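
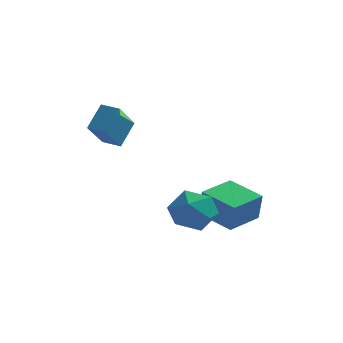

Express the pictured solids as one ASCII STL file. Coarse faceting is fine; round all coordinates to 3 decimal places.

solid 
facet normal -0.949 0.304 0.079
outer loop
vertex -3.332 0.704 5.225
vertex -2.994 2.133 3.781
vertex -3.737 -0.282 4.155
endloop
endfacet
facet normal -0.163 -0.694 0.701
outer loop
vertex -2.826 -0.573 4.079
vertex -3.332 0.704 5.225
vertex -3.737 -0.282 4.155
endloop
endfacet
facet normal -0.949 0.304 0.079
outer loop
vertex -3.737 -0.282 4.155
vertex -2.994 2.133 3.781
vertex -3.399 1.148 2.711
endloop
endfacet
facet normal -0.268 -0.653 -0.709
outer loop
vertex -3.399 1.148 2.711
vertex -2.826 -0.573 4.079
vertex -3.737 -0.282 4.155
endloop
endfacet
facet normal 0.268 0.653 0.709
outer loop
vertex -3.332 0.704 5.225
vertex -2.083 1.842 3.705
vertex -2.994 2.133 3.781
endloop
endfacet
facet normal -0.164 -0.694 0.701
outer loop
vertex -2.421 0.412 5.149
vertex -3.332 0.704 5.225
vertex -2.826 -0.573 4.079
endloop
endfacet
facet normal 0.268 0.652 0.709
outer loop
vertex -2.421 0.412 5.149
vertex -2.083 1.842 3.705
vertex -3.332 0.704 5.225
endloop
endfacet
facet normal 0.163 0.694 -0.701
outer loop
vertex -2.994 2.133 3.781
vertex -2.083 1.842 3.705
vertex -3.399 1.148 2.711
endloop
endfacet
facet normal -0.268 -0.653 -0.709
outer loop
vertex -2.488 0.856 2.635
vertex -2.826 -0.573 4.079
vertex -3.399 1.148 2.711
endloop
endfacet
facet normal 0.164 0.694 -0.701
outer loop
vertex -3.399 1.148 2.711
vertex -2.083 1.842 3.705
vertex -2.488 0.856 2.635
endloop
endfacet
facet normal 0.949 -0.304 -0.079
outer loop
vertex -2.488 0.856 2.635
vertex -2.421 0.412 5.149
vertex -2.826 -0.573 4.079
endloop
endfacet
facet normal 0.949 -0.304 -0.079
outer loop
vertex -2.083 1.842 3.705
vertex -2.421 0.412 5.149
vertex -2.488 0.856 2.635
endloop
endfacet
facet normal 0.224 0.507 0.832
outer loop
vertex 1.309 0.587 -0.038
vertex 0.615 -0.208 0.633
vertex 1.83 -0.441 0.448
endloop
endfacet
facet normal 0.754 0.551 0.357
outer loop
vertex 1.309 0.587 -0.038
vertex 1.83 -0.441 0.448
vertex 2.12 -0.083 -0.716
endloop
endfacet
facet normal 0.491 0.837 -0.240
outer loop
vertex 1.309 0.587 -0.038
vertex 2.12 -0.083 -0.716
vertex 1.084 0.371 -1.25
endloop
endfacet
facet normal -0.202 0.970 -0.135
outer loop
vertex 1.309 0.587 -0.038
vertex 1.084 0.371 -1.25
vertex 0.153 0.293 -0.417
endloop
endfacet
facet normal -0.368 0.766 0.527
outer loop
vertex 1.309 0.587 -0.038
vertex 0.153 0.293 -0.417
vertex 0.615 -0.208 0.633
endloop
endfacet
facet normal 0.972 -0.112 0.208
outer loop
vertex 2.12 -0.083 -0.716
vertex 1.83 -0.441 0.448
vertex 1.927 -1.293 -0.463
endloop
endfacet
facet normal 0.113 -0.184 0.976
outer loop
vertex 1.83 -0.441 0.448
vertex 0.615 -0.208 0.633
vertex 0.996 -1.371 0.37
endloop
endfacet
facet normal -0.843 0.236 0.483
outer loop
vertex 0.615 -0.208 0.633
vertex 0.153 0.293 -0.417
vertex -0.04 -0.917 -0.164
endloop
endfacet
facet normal -0.576 0.566 -0.590
outer loop
vertex 0.153 0.293 -0.417
vertex 1.084 0.371 -1.25
vertex 0.25 -0.559 -1.328
endloop
endfacet
facet normal 0.546 0.351 -0.761
outer loop
vertex 1.084 0.371 -1.25
vertex 2.12 -0.083 -0.716
vertex 1.465 -0.792 -1.513
endloop
endfacet
facet normal 0.202 -0.970 0.135
outer loop
vertex 0.771 -1.587 -0.842
vertex 1.927 -1.293 -0.463
vertex 0.996 -1.371 0.37
endloop
endfacet
facet normal -0.491 -0.837 0.240
outer loop
vertex 0.771 -1.587 -0.842
vertex 0.996 -1.371 0.37
vertex -0.04 -0.917 -0.164
endloop
endfacet
facet normal -0.754 -0.551 -0.357
outer loop
vertex 0.771 -1.587 -0.842
vertex -0.04 -0.917 -0.164
vertex 0.25 -0.559 -1.328
endloop
endfacet
facet normal -0.224 -0.507 -0.832
outer loop
vertex 0.771 -1.587 -0.842
vertex 0.25 -0.559 -1.328
vertex 1.465 -0.792 -1.513
endloop
endfacet
facet normal 0.368 -0.766 -0.527
outer loop
vertex 0.771 -1.587 -0.842
vertex 1.465 -0.792 -1.513
vertex 1.927 -1.293 -0.463
endloop
endfacet
facet normal 0.576 -0.566 0.590
outer loop
vertex 0.996 -1.371 0.37
vertex 1.927 -1.293 -0.463
vertex 1.83 -0.441 0.448
endloop
endfacet
facet normal -0.546 -0.351 0.761
outer loop
vertex -0.04 -0.917 -0.164
vertex 0.996 -1.371 0.37
vertex 0.615 -0.208 0.633
endloop
endfacet
facet normal -0.972 0.112 -0.208
outer loop
vertex 0.25 -0.559 -1.328
vertex -0.04 -0.917 -0.164
vertex 0.153 0.293 -0.417
endloop
endfacet
facet normal -0.113 0.184 -0.976
outer loop
vertex 1.465 -0.792 -1.513
vertex 0.25 -0.559 -1.328
vertex 1.084 0.371 -1.25
endloop
endfacet
facet normal 0.843 -0.236 -0.483
outer loop
vertex 1.927 -1.293 -0.463
vertex 1.465 -0.792 -1.513
vertex 2.12 -0.083 -0.716
endloop
endfacet
facet normal -0.543 -0.838 -0.048
outer loop
vertex 2.68 0.751 -0.745
vertex 1.029 1.799 -0.375
vertex 2.479 0.968 -2.256
endloop
endfacet
facet normal 0.829 -0.527 -0.186
outer loop
vertex 3.511 2.561 -2.165
vertex 2.68 0.751 -0.745
vertex 2.479 0.968 -2.256
endloop
endfacet
facet normal -0.543 -0.838 -0.048
outer loop
vertex 2.479 0.968 -2.256
vertex 1.029 1.799 -0.375
vertex 0.828 2.016 -1.887
endloop
endfacet
facet normal -0.130 0.140 -0.981
outer loop
vertex 0.828 2.016 -1.887
vertex 3.511 2.561 -2.165
vertex 2.479 0.968 -2.256
endloop
endfacet
facet normal 0.131 -0.141 0.981
outer loop
vertex 2.68 0.751 -0.745
vertex 2.061 3.392 -0.284
vertex 1.029 1.799 -0.375
endloop
endfacet
facet normal 0.830 -0.527 -0.186
outer loop
vertex 3.712 2.344 -0.653
vertex 2.68 0.751 -0.745
vertex 3.511 2.561 -2.165
endloop
endfacet
facet normal 0.130 -0.141 0.981
outer loop
vertex 3.712 2.344 -0.653
vertex 2.061 3.392 -0.284
vertex 2.68 0.751 -0.745
endloop
endfacet
facet normal -0.829 0.527 0.186
outer loop
vertex 1.029 1.799 -0.375
vertex 2.061 3.392 -0.284
vertex 0.828 2.016 -1.887
endloop
endfacet
facet normal -0.130 0.141 -0.981
outer loop
vertex 1.86 3.609 -1.795
vertex 3.511 2.561 -2.165
vertex 0.828 2.016 -1.887
endloop
endfacet
facet normal -0.829 0.527 0.186
outer loop
vertex 0.828 2.016 -1.887
vertex 2.061 3.392 -0.284
vertex 1.86 3.609 -1.795
endloop
endfacet
facet normal 0.543 0.838 0.048
outer loop
vertex 1.86 3.609 -1.795
vertex 3.712 2.344 -0.653
vertex 3.511 2.561 -2.165
endloop
endfacet
facet normal 0.543 0.838 0.048
outer loop
vertex 2.061 3.392 -0.284
vertex 3.712 2.344 -0.653
vertex 1.86 3.609 -1.795
endloop
endfacet

endsolid


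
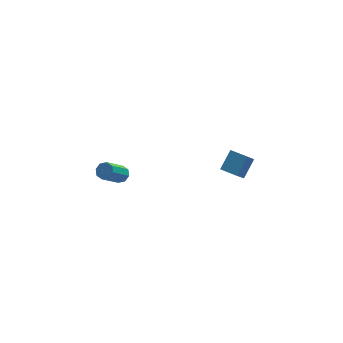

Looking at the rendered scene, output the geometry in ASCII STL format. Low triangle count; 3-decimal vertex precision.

solid 
facet normal 0.598 0.370 -0.711
outer loop
vertex -2.874 0.883 -1.712
vertex -3.266 1.277 -1.837
vertex -2.823 1.248 -1.479
endloop
endfacet
facet normal 0.793 -0.403 0.457
outer loop
vertex -2.874 0.883 -1.712
vertex -2.823 1.248 -1.479
vertex -3.962 0.208 -0.419
endloop
endfacet
facet normal 0.793 -0.402 0.458
outer loop
vertex -3.962 0.208 -0.419
vertex -2.823 1.248 -1.479
vertex -3.911 0.574 -0.186
endloop
endfacet
facet normal -0.598 -0.370 0.712
outer loop
vertex -3.962 0.208 -0.419
vertex -3.911 0.574 -0.186
vertex -4.354 0.603 -0.543
endloop
endfacet
facet normal 0.598 0.370 -0.711
outer loop
vertex -2.823 1.248 -1.479
vertex -3.266 1.277 -1.837
vertex -3.032 1.63 -1.456
endloop
endfacet
facet normal 0.642 0.309 0.701
outer loop
vertex -2.823 1.248 -1.479
vertex -3.032 1.63 -1.456
vertex -3.911 0.574 -0.186
endloop
endfacet
facet normal 0.643 0.308 0.701
outer loop
vertex -3.911 0.574 -0.186
vertex -3.032 1.63 -1.456
vertex -4.12 0.956 -0.162
endloop
endfacet
facet normal -0.597 -0.371 0.711
outer loop
vertex -3.911 0.574 -0.186
vertex -4.12 0.956 -0.162
vertex -4.354 0.603 -0.543
endloop
endfacet
facet normal 0.598 0.371 -0.711
outer loop
vertex -3.032 1.63 -1.456
vertex -3.266 1.277 -1.837
vertex -3.378 1.806 -1.655
endloop
endfacet
facet normal 0.118 0.837 0.535
outer loop
vertex -3.032 1.63 -1.456
vertex -3.378 1.806 -1.655
vertex -4.12 0.956 -0.162
endloop
endfacet
facet normal 0.115 0.838 0.534
outer loop
vertex -4.12 0.956 -0.162
vertex -3.378 1.806 -1.655
vertex -4.466 1.131 -0.362
endloop
endfacet
facet normal -0.598 -0.370 0.711
outer loop
vertex -4.12 0.956 -0.162
vertex -4.466 1.131 -0.362
vertex -4.354 0.603 -0.543
endloop
endfacet
facet normal 0.598 0.371 -0.710
outer loop
vertex -3.378 1.806 -1.655
vertex -3.266 1.277 -1.837
vertex -3.658 1.672 -1.961
endloop
endfacet
facet normal -0.479 0.876 0.054
outer loop
vertex -3.378 1.806 -1.655
vertex -3.658 1.672 -1.961
vertex -4.466 1.131 -0.362
endloop
endfacet
facet normal -0.479 0.876 0.054
outer loop
vertex -4.466 1.131 -0.362
vertex -3.658 1.672 -1.961
vertex -4.746 0.997 -0.668
endloop
endfacet
facet normal -0.599 -0.370 0.710
outer loop
vertex -4.466 1.131 -0.362
vertex -4.746 0.997 -0.668
vertex -4.354 0.603 -0.543
endloop
endfacet
facet normal 0.598 0.370 -0.712
outer loop
vertex -3.658 1.672 -1.961
vertex -3.266 1.277 -1.837
vertex -3.709 1.306 -2.194
endloop
endfacet
facet normal -0.793 0.402 -0.458
outer loop
vertex -3.658 1.672 -1.961
vertex -3.709 1.306 -2.194
vertex -4.746 0.997 -0.668
endloop
endfacet
facet normal -0.793 0.403 -0.457
outer loop
vertex -4.746 0.997 -0.668
vertex -3.709 1.306 -2.194
vertex -4.797 0.632 -0.901
endloop
endfacet
facet normal -0.598 -0.370 0.711
outer loop
vertex -4.746 0.997 -0.668
vertex -4.797 0.632 -0.901
vertex -4.354 0.603 -0.543
endloop
endfacet
facet normal 0.597 0.371 -0.711
outer loop
vertex -3.709 1.306 -2.194
vertex -3.266 1.277 -1.837
vertex -3.5 0.924 -2.218
endloop
endfacet
facet normal -0.643 -0.308 -0.701
outer loop
vertex -3.709 1.306 -2.194
vertex -3.5 0.924 -2.218
vertex -4.797 0.632 -0.901
endloop
endfacet
facet normal -0.642 -0.309 -0.701
outer loop
vertex -4.797 0.632 -0.901
vertex -3.5 0.924 -2.218
vertex -4.588 0.25 -0.924
endloop
endfacet
facet normal -0.598 -0.370 0.711
outer loop
vertex -4.797 0.632 -0.901
vertex -4.588 0.25 -0.924
vertex -4.354 0.603 -0.543
endloop
endfacet
facet normal 0.598 0.370 -0.711
outer loop
vertex -3.5 0.924 -2.218
vertex -3.266 1.277 -1.837
vertex -3.154 0.749 -2.018
endloop
endfacet
facet normal -0.115 -0.838 -0.533
outer loop
vertex -3.5 0.924 -2.218
vertex -3.154 0.749 -2.018
vertex -4.588 0.25 -0.924
endloop
endfacet
facet normal -0.117 -0.836 -0.535
outer loop
vertex -4.588 0.25 -0.924
vertex -3.154 0.749 -2.018
vertex -4.242 0.074 -0.725
endloop
endfacet
facet normal -0.598 -0.371 0.711
outer loop
vertex -4.588 0.25 -0.924
vertex -4.242 0.074 -0.725
vertex -4.354 0.603 -0.543
endloop
endfacet
facet normal 0.599 0.370 -0.710
outer loop
vertex -3.154 0.749 -2.018
vertex -3.266 1.277 -1.837
vertex -2.874 0.883 -1.712
endloop
endfacet
facet normal 0.479 -0.876 -0.054
outer loop
vertex -3.154 0.749 -2.018
vertex -2.874 0.883 -1.712
vertex -4.242 0.074 -0.725
endloop
endfacet
facet normal 0.479 -0.876 -0.054
outer loop
vertex -4.242 0.074 -0.725
vertex -2.874 0.883 -1.712
vertex -3.962 0.208 -0.419
endloop
endfacet
facet normal -0.598 -0.371 0.710
outer loop
vertex -4.242 0.074 -0.725
vertex -3.962 0.208 -0.419
vertex -4.354 0.603 -0.543
endloop
endfacet
facet normal -0.668 0.743 0.035
outer loop
vertex 2.552 1.037 -2.735
vertex 3.365 1.724 -1.81
vertex 3.173 1.642 -3.731
endloop
endfacet
facet normal -0.577 -0.487 -0.656
outer loop
vertex 3.915 0.816 -3.77
vertex 2.552 1.037 -2.735
vertex 3.173 1.642 -3.731
endloop
endfacet
facet normal -0.667 0.744 0.035
outer loop
vertex 3.173 1.642 -3.731
vertex 3.365 1.724 -1.81
vertex 3.987 2.328 -2.806
endloop
endfacet
facet normal 0.471 0.458 -0.754
outer loop
vertex 3.987 2.328 -2.806
vertex 3.915 0.816 -3.77
vertex 3.173 1.642 -3.731
endloop
endfacet
facet normal -0.471 -0.458 0.754
outer loop
vertex 2.552 1.037 -2.735
vertex 4.107 0.898 -1.849
vertex 3.365 1.724 -1.81
endloop
endfacet
facet normal -0.577 -0.487 -0.656
outer loop
vertex 3.293 0.212 -2.774
vertex 2.552 1.037 -2.735
vertex 3.915 0.816 -3.77
endloop
endfacet
facet normal -0.471 -0.458 0.754
outer loop
vertex 3.293 0.212 -2.774
vertex 4.107 0.898 -1.849
vertex 2.552 1.037 -2.735
endloop
endfacet
facet normal 0.577 0.487 0.656
outer loop
vertex 3.365 1.724 -1.81
vertex 4.107 0.898 -1.849
vertex 3.987 2.328 -2.806
endloop
endfacet
facet normal 0.471 0.458 -0.754
outer loop
vertex 4.728 1.503 -2.845
vertex 3.915 0.816 -3.77
vertex 3.987 2.328 -2.806
endloop
endfacet
facet normal 0.577 0.487 0.656
outer loop
vertex 3.987 2.328 -2.806
vertex 4.107 0.898 -1.849
vertex 4.728 1.503 -2.845
endloop
endfacet
facet normal 0.667 -0.744 -0.034
outer loop
vertex 4.728 1.503 -2.845
vertex 3.293 0.212 -2.774
vertex 3.915 0.816 -3.77
endloop
endfacet
facet normal 0.667 -0.744 -0.036
outer loop
vertex 4.107 0.898 -1.849
vertex 3.293 0.212 -2.774
vertex 4.728 1.503 -2.845
endloop
endfacet

endsolid


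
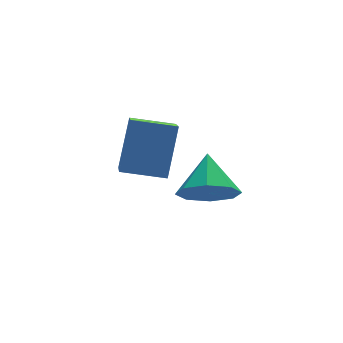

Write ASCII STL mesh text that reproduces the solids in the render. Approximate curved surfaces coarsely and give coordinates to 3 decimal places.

solid 
facet normal -0.282 -0.725 -0.628
outer loop
vertex 2.057 0.489 0.614
vertex 1.295 0.396 1.063
vertex 1.562 0.89 0.373
endloop
endfacet
facet normal 0.683 0.677 -0.276
outer loop
vertex 2.057 0.489 0.614
vertex 1.562 0.89 0.373
vertex 1.685 1.404 1.937
endloop
endfacet
facet normal -0.281 -0.726 -0.628
outer loop
vertex 1.562 0.89 0.373
vertex 1.295 0.396 1.063
vertex 0.91 1.001 0.536
endloop
endfacet
facet normal 0.082 0.945 -0.317
outer loop
vertex 1.562 0.89 0.373
vertex 0.91 1.001 0.536
vertex 1.685 1.404 1.937
endloop
endfacet
facet normal -0.281 -0.726 -0.628
outer loop
vertex 0.91 1.001 0.536
vertex 1.295 0.396 1.063
vertex 0.483 0.758 1.008
endloop
endfacet
facet normal -0.482 0.876 0.015
outer loop
vertex 0.91 1.001 0.536
vertex 0.483 0.758 1.008
vertex 1.685 1.404 1.937
endloop
endfacet
facet normal -0.281 -0.726 -0.628
outer loop
vertex 0.483 0.758 1.008
vertex 1.295 0.396 1.063
vertex 0.532 0.302 1.513
endloop
endfacet
facet normal -0.681 0.510 0.526
outer loop
vertex 0.483 0.758 1.008
vertex 0.532 0.302 1.513
vertex 1.685 1.404 1.937
endloop
endfacet
facet normal -0.281 -0.726 -0.628
outer loop
vertex 0.532 0.302 1.513
vertex 1.295 0.396 1.063
vertex 1.027 -0.098 1.754
endloop
endfacet
facet normal -0.396 0.062 0.916
outer loop
vertex 0.532 0.302 1.513
vertex 1.027 -0.098 1.754
vertex 1.685 1.404 1.937
endloop
endfacet
facet normal -0.282 -0.726 -0.628
outer loop
vertex 1.027 -0.098 1.754
vertex 1.295 0.396 1.063
vertex 1.679 -0.21 1.591
endloop
endfacet
facet normal 0.204 -0.206 0.957
outer loop
vertex 1.027 -0.098 1.754
vertex 1.679 -0.21 1.591
vertex 1.685 1.404 1.937
endloop
endfacet
facet normal -0.280 -0.725 -0.629
outer loop
vertex 1.679 -0.21 1.591
vertex 1.295 0.396 1.063
vertex 2.106 0.034 1.119
endloop
endfacet
facet normal 0.769 -0.137 0.625
outer loop
vertex 1.679 -0.21 1.591
vertex 2.106 0.034 1.119
vertex 1.685 1.404 1.937
endloop
endfacet
facet normal -0.281 -0.726 -0.627
outer loop
vertex 2.106 0.034 1.119
vertex 1.295 0.396 1.063
vertex 2.057 0.489 0.614
endloop
endfacet
facet normal 0.967 0.230 0.113
outer loop
vertex 2.106 0.034 1.119
vertex 2.057 0.489 0.614
vertex 1.685 1.404 1.937
endloop
endfacet
facet normal -0.896 0.411 0.168
outer loop
vertex -1.06 -0.083 4.712
vertex -0.55 1.374 3.867
vertex -1.612 -0.709 3.3
endloop
endfacet
facet normal -0.289 -0.828 0.480
outer loop
vertex -0.51 -1.214 3.093
vertex -1.06 -0.083 4.712
vertex -1.612 -0.709 3.3
endloop
endfacet
facet normal -0.896 0.411 0.168
outer loop
vertex -1.612 -0.709 3.3
vertex -0.55 1.374 3.867
vertex -1.102 0.748 2.455
endloop
endfacet
facet normal -0.337 -0.382 -0.861
outer loop
vertex -1.102 0.748 2.455
vertex -0.51 -1.214 3.093
vertex -1.612 -0.709 3.3
endloop
endfacet
facet normal 0.337 0.382 0.861
outer loop
vertex -1.06 -0.083 4.712
vertex 0.552 0.869 3.66
vertex -0.55 1.374 3.867
endloop
endfacet
facet normal -0.289 -0.828 0.480
outer loop
vertex 0.042 -0.588 4.505
vertex -1.06 -0.083 4.712
vertex -0.51 -1.214 3.093
endloop
endfacet
facet normal 0.337 0.382 0.861
outer loop
vertex 0.042 -0.588 4.505
vertex 0.552 0.869 3.66
vertex -1.06 -0.083 4.712
endloop
endfacet
facet normal 0.289 0.828 -0.480
outer loop
vertex -0.55 1.374 3.867
vertex 0.552 0.869 3.66
vertex -1.102 0.748 2.455
endloop
endfacet
facet normal -0.337 -0.382 -0.861
outer loop
vertex -0.0 0.243 2.248
vertex -0.51 -1.214 3.093
vertex -1.102 0.748 2.455
endloop
endfacet
facet normal 0.289 0.828 -0.480
outer loop
vertex -1.102 0.748 2.455
vertex 0.552 0.869 3.66
vertex -0.0 0.243 2.248
endloop
endfacet
facet normal 0.896 -0.411 -0.168
outer loop
vertex -0.0 0.243 2.248
vertex 0.042 -0.588 4.505
vertex -0.51 -1.214 3.093
endloop
endfacet
facet normal 0.896 -0.411 -0.168
outer loop
vertex 0.552 0.869 3.66
vertex 0.042 -0.588 4.505
vertex -0.0 0.243 2.248
endloop
endfacet

endsolid


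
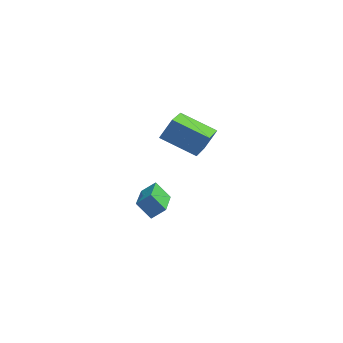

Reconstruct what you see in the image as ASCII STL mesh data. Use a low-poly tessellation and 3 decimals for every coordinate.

solid 
facet normal -0.646 0.213 0.733
outer loop
vertex -0.649 3.028 -0.356
vertex -0.615 4.87 -0.861
vertex -1.29 2.896 -0.883
endloop
endfacet
facet normal -0.019 -0.964 0.264
outer loop
vertex -0.605 2.67 -1.659
vertex -0.649 3.028 -0.356
vertex -1.29 2.896 -0.883
endloop
endfacet
facet normal -0.646 0.213 0.733
outer loop
vertex -1.29 2.896 -0.883
vertex -0.615 4.87 -0.861
vertex -1.256 4.737 -1.388
endloop
endfacet
facet normal -0.763 -0.158 -0.627
outer loop
vertex -1.256 4.737 -1.388
vertex -0.605 2.67 -1.659
vertex -1.29 2.896 -0.883
endloop
endfacet
facet normal 0.763 0.158 0.627
outer loop
vertex -0.649 3.028 -0.356
vertex 0.07 4.644 -1.637
vertex -0.615 4.87 -0.861
endloop
endfacet
facet normal -0.017 -0.964 0.264
outer loop
vertex 0.036 2.803 -1.132
vertex -0.649 3.028 -0.356
vertex -0.605 2.67 -1.659
endloop
endfacet
facet normal 0.763 0.158 0.627
outer loop
vertex 0.036 2.803 -1.132
vertex 0.07 4.644 -1.637
vertex -0.649 3.028 -0.356
endloop
endfacet
facet normal 0.018 0.964 -0.265
outer loop
vertex -0.615 4.87 -0.861
vertex 0.07 4.644 -1.637
vertex -1.256 4.737 -1.388
endloop
endfacet
facet normal -0.763 -0.158 -0.627
outer loop
vertex -0.571 4.512 -2.164
vertex -0.605 2.67 -1.659
vertex -1.256 4.737 -1.388
endloop
endfacet
facet normal 0.018 0.964 -0.264
outer loop
vertex -1.256 4.737 -1.388
vertex 0.07 4.644 -1.637
vertex -0.571 4.512 -2.164
endloop
endfacet
facet normal 0.646 -0.213 -0.733
outer loop
vertex -0.571 4.512 -2.164
vertex 0.036 2.803 -1.132
vertex -0.605 2.67 -1.659
endloop
endfacet
facet normal 0.646 -0.213 -0.733
outer loop
vertex 0.07 4.644 -1.637
vertex 0.036 2.803 -1.132
vertex -0.571 4.512 -2.164
endloop
endfacet
facet normal -0.463 -0.285 -0.839
outer loop
vertex 1.458 1.442 3.427
vertex -0.161 1.92 4.157
vertex 1.663 3.241 2.703
endloop
endfacet
facet normal 0.880 -0.260 -0.397
outer loop
vertex 2.181 3.56 3.643
vertex 1.458 1.442 3.427
vertex 1.663 3.241 2.703
endloop
endfacet
facet normal -0.462 -0.285 -0.839
outer loop
vertex 1.663 3.241 2.703
vertex -0.161 1.92 4.157
vertex 0.043 3.719 3.433
endloop
endfacet
facet normal 0.105 0.923 -0.371
outer loop
vertex 0.043 3.719 3.433
vertex 2.181 3.56 3.643
vertex 1.663 3.241 2.703
endloop
endfacet
facet normal -0.105 -0.923 0.371
outer loop
vertex 1.458 1.442 3.427
vertex 0.357 2.239 5.097
vertex -0.161 1.92 4.157
endloop
endfacet
facet normal 0.880 -0.260 -0.398
outer loop
vertex 1.977 1.761 4.367
vertex 1.458 1.442 3.427
vertex 2.181 3.56 3.643
endloop
endfacet
facet normal -0.105 -0.923 0.371
outer loop
vertex 1.977 1.761 4.367
vertex 0.357 2.239 5.097
vertex 1.458 1.442 3.427
endloop
endfacet
facet normal -0.880 0.260 0.397
outer loop
vertex -0.161 1.92 4.157
vertex 0.357 2.239 5.097
vertex 0.043 3.719 3.433
endloop
endfacet
facet normal 0.105 0.923 -0.371
outer loop
vertex 0.562 4.038 4.373
vertex 2.181 3.56 3.643
vertex 0.043 3.719 3.433
endloop
endfacet
facet normal -0.880 0.260 0.398
outer loop
vertex 0.043 3.719 3.433
vertex 0.357 2.239 5.097
vertex 0.562 4.038 4.373
endloop
endfacet
facet normal 0.463 0.285 0.839
outer loop
vertex 0.562 4.038 4.373
vertex 1.977 1.761 4.367
vertex 2.181 3.56 3.643
endloop
endfacet
facet normal 0.462 0.285 0.840
outer loop
vertex 0.357 2.239 5.097
vertex 1.977 1.761 4.367
vertex 0.562 4.038 4.373
endloop
endfacet

endsolid


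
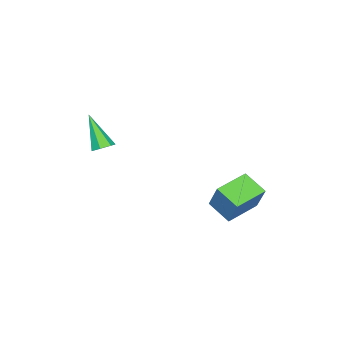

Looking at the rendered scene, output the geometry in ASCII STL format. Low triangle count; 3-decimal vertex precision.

solid 
facet normal 0.315 0.525 -0.791
outer loop
vertex 1.696 -2.545 0.407
vertex 1.151 -2.229 0.4
vertex 1.683 -2.087 0.706
endloop
endfacet
facet normal 0.834 -0.285 0.473
outer loop
vertex 1.696 -2.545 0.407
vertex 1.683 -2.087 0.706
vertex 0.489 -3.331 2.06
endloop
endfacet
facet normal 0.315 0.524 -0.791
outer loop
vertex 1.683 -2.087 0.706
vertex 1.151 -2.229 0.4
vertex 1.27 -1.736 0.774
endloop
endfacet
facet normal 0.471 0.402 0.785
outer loop
vertex 1.683 -2.087 0.706
vertex 1.27 -1.736 0.774
vertex 0.489 -3.331 2.06
endloop
endfacet
facet normal 0.314 0.524 -0.791
outer loop
vertex 1.27 -1.736 0.774
vertex 1.151 -2.229 0.4
vertex 0.767 -1.756 0.561
endloop
endfacet
facet normal -0.307 0.684 0.662
outer loop
vertex 1.27 -1.736 0.774
vertex 0.767 -1.756 0.561
vertex 0.489 -3.331 2.06
endloop
endfacet
facet normal 0.316 0.525 -0.790
outer loop
vertex 0.767 -1.756 0.561
vertex 1.151 -2.229 0.4
vertex 0.553 -2.131 0.226
endloop
endfacet
facet normal -0.917 0.348 0.196
outer loop
vertex 0.767 -1.756 0.561
vertex 0.553 -2.131 0.226
vertex 0.489 -3.331 2.06
endloop
endfacet
facet normal 0.316 0.525 -0.790
outer loop
vertex 0.553 -2.131 0.226
vertex 1.151 -2.229 0.4
vertex 0.789 -2.58 0.022
endloop
endfacet
facet normal -0.898 -0.353 -0.262
outer loop
vertex 0.553 -2.131 0.226
vertex 0.789 -2.58 0.022
vertex 0.489 -3.331 2.06
endloop
endfacet
facet normal 0.316 0.525 -0.790
outer loop
vertex 0.789 -2.58 0.022
vertex 1.151 -2.229 0.4
vertex 1.298 -2.764 0.103
endloop
endfacet
facet normal -0.264 -0.892 -0.367
outer loop
vertex 0.789 -2.58 0.022
vertex 1.298 -2.764 0.103
vertex 0.489 -3.331 2.06
endloop
endfacet
facet normal 0.315 0.525 -0.791
outer loop
vertex 1.298 -2.764 0.103
vertex 1.151 -2.229 0.4
vertex 1.696 -2.545 0.407
endloop
endfacet
facet normal 0.505 -0.862 -0.041
outer loop
vertex 1.298 -2.764 0.103
vertex 1.696 -2.545 0.407
vertex 0.489 -3.331 2.06
endloop
endfacet
facet normal -0.920 0.371 0.126
outer loop
vertex -2.746 3.527 -2.114
vertex -2.327 4.784 -2.753
vertex -3.219 2.888 -3.684
endloop
endfacet
facet normal -0.285 -0.855 0.434
outer loop
vertex -1.453 2.176 -3.927
vertex -2.746 3.527 -2.114
vertex -3.219 2.888 -3.684
endloop
endfacet
facet normal -0.920 0.371 0.127
outer loop
vertex -3.219 2.888 -3.684
vertex -2.327 4.784 -2.753
vertex -2.801 4.144 -4.322
endloop
endfacet
facet normal -0.269 -0.363 -0.892
outer loop
vertex -2.801 4.144 -4.322
vertex -1.453 2.176 -3.927
vertex -3.219 2.888 -3.684
endloop
endfacet
facet normal 0.269 0.364 0.892
outer loop
vertex -2.746 3.527 -2.114
vertex -0.561 4.072 -2.996
vertex -2.327 4.784 -2.753
endloop
endfacet
facet normal -0.284 -0.855 0.434
outer loop
vertex -0.979 2.816 -2.358
vertex -2.746 3.527 -2.114
vertex -1.453 2.176 -3.927
endloop
endfacet
facet normal 0.269 0.363 0.892
outer loop
vertex -0.979 2.816 -2.358
vertex -0.561 4.072 -2.996
vertex -2.746 3.527 -2.114
endloop
endfacet
facet normal 0.285 0.854 -0.435
outer loop
vertex -2.327 4.784 -2.753
vertex -0.561 4.072 -2.996
vertex -2.801 4.144 -4.322
endloop
endfacet
facet normal -0.269 -0.364 -0.892
outer loop
vertex -1.034 3.433 -4.566
vertex -1.453 2.176 -3.927
vertex -2.801 4.144 -4.322
endloop
endfacet
facet normal 0.284 0.855 -0.434
outer loop
vertex -2.801 4.144 -4.322
vertex -0.561 4.072 -2.996
vertex -1.034 3.433 -4.566
endloop
endfacet
facet normal 0.920 -0.371 -0.127
outer loop
vertex -1.034 3.433 -4.566
vertex -0.979 2.816 -2.358
vertex -1.453 2.176 -3.927
endloop
endfacet
facet normal 0.920 -0.370 -0.126
outer loop
vertex -0.561 4.072 -2.996
vertex -0.979 2.816 -2.358
vertex -1.034 3.433 -4.566
endloop
endfacet

endsolid


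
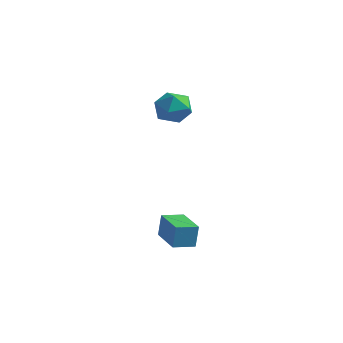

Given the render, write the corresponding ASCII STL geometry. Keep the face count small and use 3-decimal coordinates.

solid 
facet normal -0.790 0.444 -0.423
outer loop
vertex -2.966 4.058 1.652
vertex -3.547 3.681 2.342
vertex -3.129 4.555 2.478
endloop
endfacet
facet normal -0.196 0.823 -0.534
outer loop
vertex -2.966 4.058 1.652
vertex -3.129 4.555 2.478
vertex -2.229 4.522 2.097
endloop
endfacet
facet normal 0.273 0.404 -0.873
outer loop
vertex -2.966 4.058 1.652
vertex -2.229 4.522 2.097
vertex -2.091 3.628 1.726
endloop
endfacet
facet normal -0.032 -0.232 -0.972
outer loop
vertex -2.966 4.058 1.652
vertex -2.091 3.628 1.726
vertex -2.905 3.108 1.877
endloop
endfacet
facet normal -0.689 -0.209 -0.694
outer loop
vertex -2.966 4.058 1.652
vertex -2.905 3.108 1.877
vertex -3.547 3.681 2.342
endloop
endfacet
facet normal 0.080 0.991 0.103
outer loop
vertex -2.229 4.522 2.097
vertex -3.129 4.555 2.478
vertex -2.355 4.432 3.063
endloop
endfacet
facet normal -0.882 0.378 0.282
outer loop
vertex -3.129 4.555 2.478
vertex -3.547 3.681 2.342
vertex -3.169 3.912 3.214
endloop
endfacet
facet normal -0.718 -0.678 -0.157
outer loop
vertex -3.547 3.681 2.342
vertex -2.905 3.108 1.877
vertex -3.031 3.018 2.843
endloop
endfacet
facet normal 0.345 -0.716 -0.607
outer loop
vertex -2.905 3.108 1.877
vertex -2.091 3.628 1.726
vertex -2.131 2.985 2.462
endloop
endfacet
facet normal 0.838 0.315 -0.446
outer loop
vertex -2.091 3.628 1.726
vertex -2.229 4.522 2.097
vertex -1.713 3.859 2.598
endloop
endfacet
facet normal 0.032 0.232 0.972
outer loop
vertex -2.294 3.482 3.288
vertex -2.355 4.432 3.063
vertex -3.169 3.912 3.214
endloop
endfacet
facet normal -0.273 -0.404 0.873
outer loop
vertex -2.294 3.482 3.288
vertex -3.169 3.912 3.214
vertex -3.031 3.018 2.843
endloop
endfacet
facet normal 0.196 -0.823 0.534
outer loop
vertex -2.294 3.482 3.288
vertex -3.031 3.018 2.843
vertex -2.131 2.985 2.462
endloop
endfacet
facet normal 0.790 -0.444 0.423
outer loop
vertex -2.294 3.482 3.288
vertex -2.131 2.985 2.462
vertex -1.713 3.859 2.598
endloop
endfacet
facet normal 0.689 0.209 0.694
outer loop
vertex -2.294 3.482 3.288
vertex -1.713 3.859 2.598
vertex -2.355 4.432 3.063
endloop
endfacet
facet normal -0.345 0.716 0.607
outer loop
vertex -3.169 3.912 3.214
vertex -2.355 4.432 3.063
vertex -3.129 4.555 2.478
endloop
endfacet
facet normal -0.838 -0.315 0.446
outer loop
vertex -3.031 3.018 2.843
vertex -3.169 3.912 3.214
vertex -3.547 3.681 2.342
endloop
endfacet
facet normal -0.080 -0.991 -0.103
outer loop
vertex -2.131 2.985 2.462
vertex -3.031 3.018 2.843
vertex -2.905 3.108 1.877
endloop
endfacet
facet normal 0.882 -0.378 -0.282
outer loop
vertex -1.713 3.859 2.598
vertex -2.131 2.985 2.462
vertex -2.091 3.628 1.726
endloop
endfacet
facet normal 0.718 0.678 0.157
outer loop
vertex -2.355 4.432 3.063
vertex -1.713 3.859 2.598
vertex -2.229 4.522 2.097
endloop
endfacet
facet normal -0.922 0.384 0.048
outer loop
vertex -0.209 0.739 -2.573
vertex 0.18 1.686 -2.683
vertex -0.307 0.647 -3.715
endloop
endfacet
facet normal -0.378 -0.920 0.107
outer loop
vertex 1.26 -0.006 -3.797
vertex -0.209 0.739 -2.573
vertex -0.307 0.647 -3.715
endloop
endfacet
facet normal -0.922 0.384 0.048
outer loop
vertex -0.307 0.647 -3.715
vertex 0.18 1.686 -2.683
vertex 0.082 1.594 -3.825
endloop
endfacet
facet normal -0.085 -0.080 -0.993
outer loop
vertex 0.082 1.594 -3.825
vertex 1.26 -0.006 -3.797
vertex -0.307 0.647 -3.715
endloop
endfacet
facet normal 0.085 0.080 0.993
outer loop
vertex -0.209 0.739 -2.573
vertex 1.747 1.033 -2.765
vertex 0.18 1.686 -2.683
endloop
endfacet
facet normal -0.378 -0.920 0.107
outer loop
vertex 1.358 0.086 -2.655
vertex -0.209 0.739 -2.573
vertex 1.26 -0.006 -3.797
endloop
endfacet
facet normal 0.085 0.080 0.993
outer loop
vertex 1.358 0.086 -2.655
vertex 1.747 1.033 -2.765
vertex -0.209 0.739 -2.573
endloop
endfacet
facet normal 0.378 0.920 -0.107
outer loop
vertex 0.18 1.686 -2.683
vertex 1.747 1.033 -2.765
vertex 0.082 1.594 -3.825
endloop
endfacet
facet normal -0.085 -0.080 -0.993
outer loop
vertex 1.649 0.941 -3.907
vertex 1.26 -0.006 -3.797
vertex 0.082 1.594 -3.825
endloop
endfacet
facet normal 0.378 0.920 -0.107
outer loop
vertex 0.082 1.594 -3.825
vertex 1.747 1.033 -2.765
vertex 1.649 0.941 -3.907
endloop
endfacet
facet normal 0.922 -0.384 -0.048
outer loop
vertex 1.649 0.941 -3.907
vertex 1.358 0.086 -2.655
vertex 1.26 -0.006 -3.797
endloop
endfacet
facet normal 0.922 -0.384 -0.048
outer loop
vertex 1.747 1.033 -2.765
vertex 1.358 0.086 -2.655
vertex 1.649 0.941 -3.907
endloop
endfacet

endsolid


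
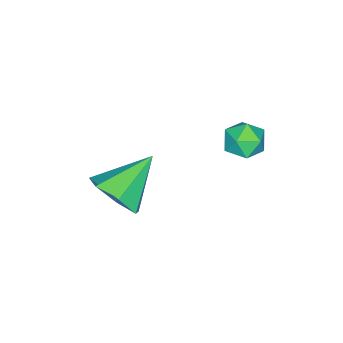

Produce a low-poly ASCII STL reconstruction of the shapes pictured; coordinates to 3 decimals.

solid 
facet normal -0.387 0.554 0.737
outer loop
vertex -1.376 0.589 -0.308
vertex -0.891 0.197 0.241
vertex -0.62 0.887 -0.135
endloop
endfacet
facet normal -0.388 0.914 0.121
outer loop
vertex -1.376 0.589 -0.308
vertex -0.62 0.887 -0.135
vertex -0.893 0.875 -0.92
endloop
endfacet
facet normal -0.766 0.538 -0.353
outer loop
vertex -1.376 0.589 -0.308
vertex -0.893 0.875 -0.92
vertex -1.332 0.179 -1.028
endloop
endfacet
facet normal -0.998 -0.054 -0.030
outer loop
vertex -1.376 0.589 -0.308
vertex -1.332 0.179 -1.028
vertex -1.331 -0.24 -0.311
endloop
endfacet
facet normal -0.764 -0.044 0.644
outer loop
vertex -1.376 0.589 -0.308
vertex -1.331 -0.24 -0.311
vertex -0.891 0.197 0.241
endloop
endfacet
facet normal 0.286 0.951 -0.114
outer loop
vertex -0.893 0.875 -0.92
vertex -0.62 0.887 -0.135
vertex -0.109 0.66 -0.749
endloop
endfacet
facet normal 0.287 0.369 0.884
outer loop
vertex -0.62 0.887 -0.135
vertex -0.891 0.197 0.241
vertex -0.108 0.241 -0.032
endloop
endfacet
facet normal -0.324 -0.599 0.732
outer loop
vertex -0.891 0.197 0.241
vertex -1.331 -0.24 -0.311
vertex -0.547 -0.455 -0.14
endloop
endfacet
facet normal -0.703 -0.614 -0.358
outer loop
vertex -1.331 -0.24 -0.311
vertex -1.332 0.179 -1.028
vertex -0.82 -0.467 -0.925
endloop
endfacet
facet normal -0.326 0.343 -0.881
outer loop
vertex -1.332 0.179 -1.028
vertex -0.893 0.875 -0.92
vertex -0.549 0.223 -1.301
endloop
endfacet
facet normal 0.998 0.054 0.030
outer loop
vertex -0.064 -0.169 -0.752
vertex -0.109 0.66 -0.749
vertex -0.108 0.241 -0.032
endloop
endfacet
facet normal 0.766 -0.538 0.353
outer loop
vertex -0.064 -0.169 -0.752
vertex -0.108 0.241 -0.032
vertex -0.547 -0.455 -0.14
endloop
endfacet
facet normal 0.388 -0.914 -0.121
outer loop
vertex -0.064 -0.169 -0.752
vertex -0.547 -0.455 -0.14
vertex -0.82 -0.467 -0.925
endloop
endfacet
facet normal 0.387 -0.554 -0.737
outer loop
vertex -0.064 -0.169 -0.752
vertex -0.82 -0.467 -0.925
vertex -0.549 0.223 -1.301
endloop
endfacet
facet normal 0.764 0.044 -0.644
outer loop
vertex -0.064 -0.169 -0.752
vertex -0.549 0.223 -1.301
vertex -0.109 0.66 -0.749
endloop
endfacet
facet normal 0.703 0.614 0.358
outer loop
vertex -0.108 0.241 -0.032
vertex -0.109 0.66 -0.749
vertex -0.62 0.887 -0.135
endloop
endfacet
facet normal 0.326 -0.343 0.881
outer loop
vertex -0.547 -0.455 -0.14
vertex -0.108 0.241 -0.032
vertex -0.891 0.197 0.241
endloop
endfacet
facet normal -0.286 -0.951 0.114
outer loop
vertex -0.82 -0.467 -0.925
vertex -0.547 -0.455 -0.14
vertex -1.331 -0.24 -0.311
endloop
endfacet
facet normal -0.287 -0.369 -0.884
outer loop
vertex -0.549 0.223 -1.301
vertex -0.82 -0.467 -0.925
vertex -1.332 0.179 -1.028
endloop
endfacet
facet normal 0.324 0.599 -0.732
outer loop
vertex -0.109 0.66 -0.749
vertex -0.549 0.223 -1.301
vertex -0.893 0.875 -0.92
endloop
endfacet
facet normal 0.767 -0.266 -0.584
outer loop
vertex 4.047 -2.587 -0.321
vertex 3.509 -2.233 -1.189
vertex 4.186 -1.688 -0.548
endloop
endfacet
facet normal 0.223 0.206 0.953
outer loop
vertex 4.047 -2.587 -0.321
vertex 4.186 -1.688 -0.548
vertex 1.991 -1.707 -0.031
endloop
endfacet
facet normal 0.767 -0.266 -0.584
outer loop
vertex 4.186 -1.688 -0.548
vertex 3.509 -2.233 -1.189
vertex 3.815 -1.2 -1.257
endloop
endfacet
facet normal 0.116 0.845 0.521
outer loop
vertex 4.186 -1.688 -0.548
vertex 3.815 -1.2 -1.257
vertex 1.991 -1.707 -0.031
endloop
endfacet
facet normal 0.767 -0.266 -0.584
outer loop
vertex 3.815 -1.2 -1.257
vertex 3.509 -2.233 -1.189
vertex 3.214 -1.49 -1.914
endloop
endfacet
facet normal -0.333 0.937 -0.109
outer loop
vertex 3.815 -1.2 -1.257
vertex 3.214 -1.49 -1.914
vertex 1.991 -1.707 -0.031
endloop
endfacet
facet normal 0.767 -0.266 -0.584
outer loop
vertex 3.214 -1.49 -1.914
vertex 3.509 -2.233 -1.189
vertex 2.835 -2.34 -2.025
endloop
endfacet
facet normal -0.786 0.411 -0.463
outer loop
vertex 3.214 -1.49 -1.914
vertex 2.835 -2.34 -2.025
vertex 1.991 -1.707 -0.031
endloop
endfacet
facet normal 0.767 -0.267 -0.584
outer loop
vertex 2.835 -2.34 -2.025
vertex 3.509 -2.233 -1.189
vertex 2.963 -3.109 -1.506
endloop
endfacet
facet normal -0.901 -0.335 -0.275
outer loop
vertex 2.835 -2.34 -2.025
vertex 2.963 -3.109 -1.506
vertex 1.991 -1.707 -0.031
endloop
endfacet
facet normal 0.766 -0.266 -0.585
outer loop
vertex 2.963 -3.109 -1.506
vertex 3.509 -2.233 -1.189
vertex 3.503 -3.219 -0.748
endloop
endfacet
facet normal -0.593 -0.742 0.314
outer loop
vertex 2.963 -3.109 -1.506
vertex 3.503 -3.219 -0.748
vertex 1.991 -1.707 -0.031
endloop
endfacet
facet normal 0.767 -0.266 -0.584
outer loop
vertex 3.503 -3.219 -0.748
vertex 3.509 -2.233 -1.189
vertex 4.047 -2.587 -0.321
endloop
endfacet
facet normal -0.093 -0.501 0.860
outer loop
vertex 3.503 -3.219 -0.748
vertex 4.047 -2.587 -0.321
vertex 1.991 -1.707 -0.031
endloop
endfacet

endsolid


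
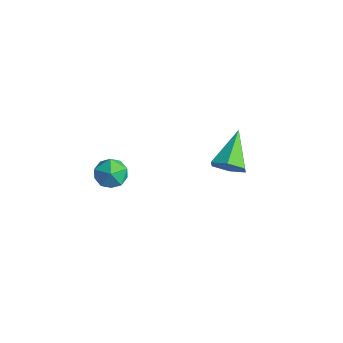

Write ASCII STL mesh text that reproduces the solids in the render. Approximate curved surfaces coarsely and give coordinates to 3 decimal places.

solid 
facet normal -0.653 0.461 0.601
outer loop
vertex -0.088 -2.833 0.904
vertex 0.51 -2.75 1.49
vertex 0.402 -2.149 0.911
endloop
endfacet
facet normal -0.810 0.581 -0.085
outer loop
vertex -0.088 -2.833 0.904
vertex 0.402 -2.149 0.911
vertex 0.211 -2.522 0.182
endloop
endfacet
facet normal -0.915 -0.052 -0.401
outer loop
vertex -0.088 -2.833 0.904
vertex 0.211 -2.522 0.182
vertex 0.202 -3.353 0.31
endloop
endfacet
facet normal -0.823 -0.561 0.089
outer loop
vertex -0.088 -2.833 0.904
vertex 0.202 -3.353 0.31
vertex 0.386 -3.494 1.118
endloop
endfacet
facet normal -0.661 -0.244 0.709
outer loop
vertex -0.088 -2.833 0.904
vertex 0.386 -3.494 1.118
vertex 0.51 -2.75 1.49
endloop
endfacet
facet normal -0.243 0.888 -0.391
outer loop
vertex 0.211 -2.522 0.182
vertex 0.402 -2.149 0.911
vertex 0.994 -2.246 0.322
endloop
endfacet
facet normal 0.010 0.695 0.719
outer loop
vertex 0.402 -2.149 0.911
vertex 0.51 -2.75 1.49
vertex 1.178 -2.387 1.13
endloop
endfacet
facet normal -0.002 -0.447 0.895
outer loop
vertex 0.51 -2.75 1.49
vertex 0.386 -3.494 1.118
vertex 1.169 -3.218 1.258
endloop
endfacet
facet normal -0.264 -0.959 -0.107
outer loop
vertex 0.386 -3.494 1.118
vertex 0.202 -3.353 0.31
vertex 0.978 -3.591 0.529
endloop
endfacet
facet normal -0.413 -0.134 -0.901
outer loop
vertex 0.202 -3.353 0.31
vertex 0.211 -2.522 0.182
vertex 0.87 -2.99 -0.05
endloop
endfacet
facet normal 0.823 0.561 -0.089
outer loop
vertex 1.468 -2.907 0.536
vertex 0.994 -2.246 0.322
vertex 1.178 -2.387 1.13
endloop
endfacet
facet normal 0.915 0.052 0.401
outer loop
vertex 1.468 -2.907 0.536
vertex 1.178 -2.387 1.13
vertex 1.169 -3.218 1.258
endloop
endfacet
facet normal 0.810 -0.581 0.085
outer loop
vertex 1.468 -2.907 0.536
vertex 1.169 -3.218 1.258
vertex 0.978 -3.591 0.529
endloop
endfacet
facet normal 0.653 -0.461 -0.601
outer loop
vertex 1.468 -2.907 0.536
vertex 0.978 -3.591 0.529
vertex 0.87 -2.99 -0.05
endloop
endfacet
facet normal 0.661 0.244 -0.709
outer loop
vertex 1.468 -2.907 0.536
vertex 0.87 -2.99 -0.05
vertex 0.994 -2.246 0.322
endloop
endfacet
facet normal 0.264 0.959 0.107
outer loop
vertex 1.178 -2.387 1.13
vertex 0.994 -2.246 0.322
vertex 0.402 -2.149 0.911
endloop
endfacet
facet normal 0.413 0.134 0.901
outer loop
vertex 1.169 -3.218 1.258
vertex 1.178 -2.387 1.13
vertex 0.51 -2.75 1.49
endloop
endfacet
facet normal 0.243 -0.888 0.391
outer loop
vertex 0.978 -3.591 0.529
vertex 1.169 -3.218 1.258
vertex 0.386 -3.494 1.118
endloop
endfacet
facet normal -0.010 -0.695 -0.719
outer loop
vertex 0.87 -2.99 -0.05
vertex 0.978 -3.591 0.529
vertex 0.202 -3.353 0.31
endloop
endfacet
facet normal 0.002 0.447 -0.895
outer loop
vertex 0.994 -2.246 0.322
vertex 0.87 -2.99 -0.05
vertex 0.211 -2.522 0.182
endloop
endfacet
facet normal 0.491 -0.681 -0.543
outer loop
vertex 2.729 2.694 -0.989
vertex 2.318 2.072 -0.58
vertex 1.99 2.402 -1.291
endloop
endfacet
facet normal -0.118 0.843 -0.525
outer loop
vertex 2.729 2.694 -0.989
vertex 1.99 2.402 -1.291
vertex 1.342 3.428 0.5
endloop
endfacet
facet normal 0.491 -0.681 -0.543
outer loop
vertex 1.99 2.402 -1.291
vertex 2.318 2.072 -0.58
vertex 1.579 1.78 -0.882
endloop
endfacet
facet normal -0.850 0.261 -0.457
outer loop
vertex 1.99 2.402 -1.291
vertex 1.579 1.78 -0.882
vertex 1.342 3.428 0.5
endloop
endfacet
facet normal 0.491 -0.681 -0.543
outer loop
vertex 1.579 1.78 -0.882
vertex 2.318 2.072 -0.58
vertex 1.908 1.45 -0.171
endloop
endfacet
facet normal -0.902 -0.346 0.257
outer loop
vertex 1.579 1.78 -0.882
vertex 1.908 1.45 -0.171
vertex 1.342 3.428 0.5
endloop
endfacet
facet normal 0.491 -0.681 -0.543
outer loop
vertex 1.908 1.45 -0.171
vertex 2.318 2.072 -0.58
vertex 2.647 1.742 0.131
endloop
endfacet
facet normal -0.223 -0.370 0.902
outer loop
vertex 1.908 1.45 -0.171
vertex 2.647 1.742 0.131
vertex 1.342 3.428 0.5
endloop
endfacet
facet normal 0.491 -0.681 -0.543
outer loop
vertex 2.647 1.742 0.131
vertex 2.318 2.072 -0.58
vertex 3.057 2.364 -0.278
endloop
endfacet
facet normal 0.510 0.212 0.834
outer loop
vertex 2.647 1.742 0.131
vertex 3.057 2.364 -0.278
vertex 1.342 3.428 0.5
endloop
endfacet
facet normal 0.491 -0.681 -0.543
outer loop
vertex 3.057 2.364 -0.278
vertex 2.318 2.072 -0.58
vertex 2.729 2.694 -0.989
endloop
endfacet
facet normal 0.562 0.818 0.120
outer loop
vertex 3.057 2.364 -0.278
vertex 2.729 2.694 -0.989
vertex 1.342 3.428 0.5
endloop
endfacet

endsolid


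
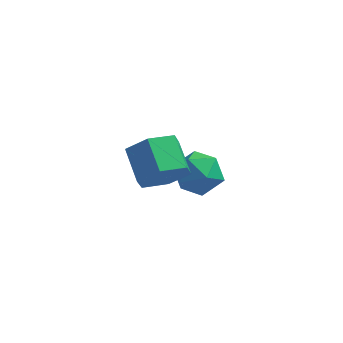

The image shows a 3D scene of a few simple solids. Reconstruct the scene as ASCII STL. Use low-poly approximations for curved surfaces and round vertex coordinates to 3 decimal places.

solid 
facet normal 0.286 0.805 0.520
outer loop
vertex -1.949 0.589 -0.549
vertex -2.73 0.452 0.092
vertex -1.831 0.01 0.282
endloop
endfacet
facet normal 0.847 0.485 0.217
outer loop
vertex -1.949 0.589 -0.549
vertex -1.831 0.01 0.282
vertex -1.432 -0.288 -0.609
endloop
endfacet
facet normal 0.738 0.468 -0.487
outer loop
vertex -1.949 0.589 -0.549
vertex -1.432 -0.288 -0.609
vertex -2.084 -0.03 -1.349
endloop
endfacet
facet normal 0.108 0.777 -0.620
outer loop
vertex -1.949 0.589 -0.549
vertex -2.084 -0.03 -1.349
vertex -2.887 0.427 -0.916
endloop
endfacet
facet normal -0.171 0.985 0.002
outer loop
vertex -1.949 0.589 -0.549
vertex -2.887 0.427 -0.916
vertex -2.73 0.452 0.092
endloop
endfacet
facet normal 0.871 -0.188 0.453
outer loop
vertex -1.432 -0.288 -0.609
vertex -1.831 0.01 0.282
vertex -1.893 -0.967 -0.004
endloop
endfacet
facet normal -0.038 0.329 0.944
outer loop
vertex -1.831 0.01 0.282
vertex -2.73 0.452 0.092
vertex -2.696 -0.51 0.429
endloop
endfacet
facet normal -0.776 0.621 0.106
outer loop
vertex -2.73 0.452 0.092
vertex -2.887 0.427 -0.916
vertex -3.348 -0.252 -0.311
endloop
endfacet
facet normal -0.324 0.285 -0.902
outer loop
vertex -2.887 0.427 -0.916
vertex -2.084 -0.03 -1.349
vertex -2.949 -0.55 -1.202
endloop
endfacet
facet normal 0.694 -0.216 -0.687
outer loop
vertex -2.084 -0.03 -1.349
vertex -1.432 -0.288 -0.609
vertex -2.05 -0.992 -1.012
endloop
endfacet
facet normal -0.108 -0.777 0.620
outer loop
vertex -2.831 -1.129 -0.371
vertex -1.893 -0.967 -0.004
vertex -2.696 -0.51 0.429
endloop
endfacet
facet normal -0.738 -0.468 0.487
outer loop
vertex -2.831 -1.129 -0.371
vertex -2.696 -0.51 0.429
vertex -3.348 -0.252 -0.311
endloop
endfacet
facet normal -0.847 -0.485 -0.217
outer loop
vertex -2.831 -1.129 -0.371
vertex -3.348 -0.252 -0.311
vertex -2.949 -0.55 -1.202
endloop
endfacet
facet normal -0.286 -0.805 -0.520
outer loop
vertex -2.831 -1.129 -0.371
vertex -2.949 -0.55 -1.202
vertex -2.05 -0.992 -1.012
endloop
endfacet
facet normal 0.171 -0.985 -0.002
outer loop
vertex -2.831 -1.129 -0.371
vertex -2.05 -0.992 -1.012
vertex -1.893 -0.967 -0.004
endloop
endfacet
facet normal 0.324 -0.285 0.902
outer loop
vertex -2.696 -0.51 0.429
vertex -1.893 -0.967 -0.004
vertex -1.831 0.01 0.282
endloop
endfacet
facet normal -0.694 0.216 0.687
outer loop
vertex -3.348 -0.252 -0.311
vertex -2.696 -0.51 0.429
vertex -2.73 0.452 0.092
endloop
endfacet
facet normal -0.871 0.188 -0.453
outer loop
vertex -2.949 -0.55 -1.202
vertex -3.348 -0.252 -0.311
vertex -2.887 0.427 -0.916
endloop
endfacet
facet normal 0.038 -0.329 -0.944
outer loop
vertex -2.05 -0.992 -1.012
vertex -2.949 -0.55 -1.202
vertex -2.084 -0.03 -1.349
endloop
endfacet
facet normal 0.776 -0.621 -0.106
outer loop
vertex -1.893 -0.967 -0.004
vertex -2.05 -0.992 -1.012
vertex -1.432 -0.288 -0.609
endloop
endfacet
facet normal 0.503 -0.703 -0.503
outer loop
vertex -1.678 -3.787 2.627
vertex -2.403 -4.425 2.793
vertex -2.419 -3.863 1.991
endloop
endfacet
facet normal 0.417 0.707 -0.571
outer loop
vertex -1.678 -3.787 2.627
vertex -2.419 -3.863 1.991
vertex -2.373 -2.817 3.32
endloop
endfacet
facet normal 0.417 0.707 -0.571
outer loop
vertex -2.373 -2.817 3.32
vertex -2.419 -3.863 1.991
vertex -3.114 -2.893 2.684
endloop
endfacet
facet normal -0.503 0.703 0.503
outer loop
vertex -2.373 -2.817 3.32
vertex -3.114 -2.893 2.684
vertex -3.097 -3.455 3.487
endloop
endfacet
facet normal 0.504 -0.702 -0.502
outer loop
vertex -2.419 -3.863 1.991
vertex -2.403 -4.425 2.793
vertex -3.144 -4.502 2.157
endloop
endfacet
facet normal -0.446 0.286 -0.848
outer loop
vertex -2.419 -3.863 1.991
vertex -3.144 -4.502 2.157
vertex -3.114 -2.893 2.684
endloop
endfacet
facet normal -0.446 0.286 -0.848
outer loop
vertex -3.114 -2.893 2.684
vertex -3.144 -4.502 2.157
vertex -3.839 -3.532 2.85
endloop
endfacet
facet normal -0.504 0.702 0.502
outer loop
vertex -3.114 -2.893 2.684
vertex -3.839 -3.532 2.85
vertex -3.097 -3.455 3.487
endloop
endfacet
facet normal 0.504 -0.703 -0.502
outer loop
vertex -3.144 -4.502 2.157
vertex -2.403 -4.425 2.793
vertex -3.127 -5.063 2.96
endloop
endfacet
facet normal -0.864 -0.422 -0.276
outer loop
vertex -3.144 -4.502 2.157
vertex -3.127 -5.063 2.96
vertex -3.839 -3.532 2.85
endloop
endfacet
facet normal -0.864 -0.422 -0.276
outer loop
vertex -3.839 -3.532 2.85
vertex -3.127 -5.063 2.96
vertex -3.822 -4.093 3.653
endloop
endfacet
facet normal -0.504 0.703 0.502
outer loop
vertex -3.839 -3.532 2.85
vertex -3.822 -4.093 3.653
vertex -3.097 -3.455 3.487
endloop
endfacet
facet normal 0.503 -0.703 -0.503
outer loop
vertex -3.127 -5.063 2.96
vertex -2.403 -4.425 2.793
vertex -2.386 -4.987 3.596
endloop
endfacet
facet normal -0.417 -0.707 0.571
outer loop
vertex -3.127 -5.063 2.96
vertex -2.386 -4.987 3.596
vertex -3.822 -4.093 3.653
endloop
endfacet
facet normal -0.417 -0.707 0.571
outer loop
vertex -3.822 -4.093 3.653
vertex -2.386 -4.987 3.596
vertex -3.081 -4.017 4.289
endloop
endfacet
facet normal -0.503 0.703 0.503
outer loop
vertex -3.822 -4.093 3.653
vertex -3.081 -4.017 4.289
vertex -3.097 -3.455 3.487
endloop
endfacet
facet normal 0.504 -0.702 -0.502
outer loop
vertex -2.386 -4.987 3.596
vertex -2.403 -4.425 2.793
vertex -1.661 -4.348 3.43
endloop
endfacet
facet normal 0.446 -0.286 0.848
outer loop
vertex -2.386 -4.987 3.596
vertex -1.661 -4.348 3.43
vertex -3.081 -4.017 4.289
endloop
endfacet
facet normal 0.446 -0.286 0.848
outer loop
vertex -3.081 -4.017 4.289
vertex -1.661 -4.348 3.43
vertex -2.356 -3.378 4.123
endloop
endfacet
facet normal -0.504 0.702 0.502
outer loop
vertex -3.081 -4.017 4.289
vertex -2.356 -3.378 4.123
vertex -3.097 -3.455 3.487
endloop
endfacet
facet normal 0.504 -0.703 -0.502
outer loop
vertex -1.661 -4.348 3.43
vertex -2.403 -4.425 2.793
vertex -1.678 -3.787 2.627
endloop
endfacet
facet normal 0.864 0.422 0.276
outer loop
vertex -1.661 -4.348 3.43
vertex -1.678 -3.787 2.627
vertex -2.356 -3.378 4.123
endloop
endfacet
facet normal 0.864 0.422 0.276
outer loop
vertex -2.356 -3.378 4.123
vertex -1.678 -3.787 2.627
vertex -2.373 -2.817 3.32
endloop
endfacet
facet normal -0.504 0.703 0.502
outer loop
vertex -2.356 -3.378 4.123
vertex -2.373 -2.817 3.32
vertex -3.097 -3.455 3.487
endloop
endfacet

endsolid


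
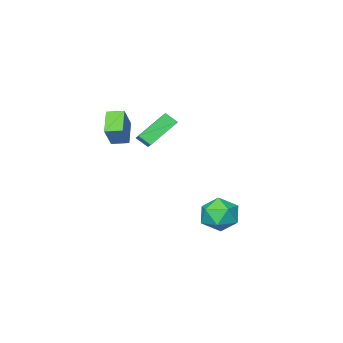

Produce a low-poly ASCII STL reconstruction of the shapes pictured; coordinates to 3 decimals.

solid 
facet normal -0.415 0.651 -0.635
outer loop
vertex -2.577 -1.81 0.53
vertex -0.914 -1.931 -0.68
vertex -3.043 -2.649 -0.026
endloop
endfacet
facet normal -0.807 0.059 0.588
outer loop
vertex -2.686 -3.209 0.52
vertex -2.577 -1.81 0.53
vertex -3.043 -2.649 -0.026
endloop
endfacet
facet normal -0.415 0.652 -0.635
outer loop
vertex -3.043 -2.649 -0.026
vertex -0.914 -1.931 -0.68
vertex -1.38 -2.77 -1.237
endloop
endfacet
facet normal -0.420 -0.757 -0.501
outer loop
vertex -1.38 -2.77 -1.237
vertex -2.686 -3.209 0.52
vertex -3.043 -2.649 -0.026
endloop
endfacet
facet normal 0.420 0.757 0.501
outer loop
vertex -2.577 -1.81 0.53
vertex -0.557 -2.491 -0.134
vertex -0.914 -1.931 -0.68
endloop
endfacet
facet normal -0.807 0.059 0.587
outer loop
vertex -2.22 -2.37 1.077
vertex -2.577 -1.81 0.53
vertex -2.686 -3.209 0.52
endloop
endfacet
facet normal 0.420 0.757 0.501
outer loop
vertex -2.22 -2.37 1.077
vertex -0.557 -2.491 -0.134
vertex -2.577 -1.81 0.53
endloop
endfacet
facet normal 0.807 -0.058 -0.587
outer loop
vertex -0.914 -1.931 -0.68
vertex -0.557 -2.491 -0.134
vertex -1.38 -2.77 -1.237
endloop
endfacet
facet normal -0.420 -0.757 -0.501
outer loop
vertex -1.023 -3.33 -0.69
vertex -2.686 -3.209 0.52
vertex -1.38 -2.77 -1.237
endloop
endfacet
facet normal 0.807 -0.059 -0.587
outer loop
vertex -1.38 -2.77 -1.237
vertex -0.557 -2.491 -0.134
vertex -1.023 -3.33 -0.69
endloop
endfacet
facet normal 0.415 -0.652 0.635
outer loop
vertex -1.023 -3.33 -0.69
vertex -2.22 -2.37 1.077
vertex -2.686 -3.209 0.52
endloop
endfacet
facet normal 0.415 -0.651 0.635
outer loop
vertex -0.557 -2.491 -0.134
vertex -2.22 -2.37 1.077
vertex -1.023 -3.33 -0.69
endloop
endfacet
facet normal -0.699 -0.238 0.674
outer loop
vertex -1.688 3.966 -3.051
vertex -1.565 2.887 -3.305
vertex -0.944 3.344 -2.5
endloop
endfacet
facet normal -0.349 0.352 0.869
outer loop
vertex -1.688 3.966 -3.051
vertex -0.944 3.344 -2.5
vertex -0.681 4.381 -2.815
endloop
endfacet
facet normal -0.426 0.835 0.348
outer loop
vertex -1.688 3.966 -3.051
vertex -0.681 4.381 -2.815
vertex -1.138 4.564 -3.814
endloop
endfacet
facet normal -0.823 0.542 -0.168
outer loop
vertex -1.688 3.966 -3.051
vertex -1.138 4.564 -3.814
vertex -1.684 3.641 -4.118
endloop
endfacet
facet normal -0.992 -0.121 0.033
outer loop
vertex -1.688 3.966 -3.051
vertex -1.684 3.641 -4.118
vertex -1.565 2.887 -3.305
endloop
endfacet
facet normal 0.344 0.192 0.919
outer loop
vertex -0.681 4.381 -2.815
vertex -0.944 3.344 -2.5
vertex 0.064 3.559 -2.922
endloop
endfacet
facet normal -0.221 -0.765 0.605
outer loop
vertex -0.944 3.344 -2.5
vertex -1.565 2.887 -3.305
vertex -0.482 2.636 -3.226
endloop
endfacet
facet normal -0.696 -0.575 -0.431
outer loop
vertex -1.565 2.887 -3.305
vertex -1.684 3.641 -4.118
vertex -0.939 2.819 -4.225
endloop
endfacet
facet normal -0.423 0.499 -0.756
outer loop
vertex -1.684 3.641 -4.118
vertex -1.138 4.564 -3.814
vertex -0.676 3.856 -4.54
endloop
endfacet
facet normal 0.220 0.972 0.078
outer loop
vertex -1.138 4.564 -3.814
vertex -0.681 4.381 -2.815
vertex -0.055 4.313 -3.735
endloop
endfacet
facet normal 0.823 -0.542 0.168
outer loop
vertex 0.068 3.234 -3.989
vertex 0.064 3.559 -2.922
vertex -0.482 2.636 -3.226
endloop
endfacet
facet normal 0.426 -0.835 -0.348
outer loop
vertex 0.068 3.234 -3.989
vertex -0.482 2.636 -3.226
vertex -0.939 2.819 -4.225
endloop
endfacet
facet normal 0.349 -0.352 -0.869
outer loop
vertex 0.068 3.234 -3.989
vertex -0.939 2.819 -4.225
vertex -0.676 3.856 -4.54
endloop
endfacet
facet normal 0.699 0.238 -0.674
outer loop
vertex 0.068 3.234 -3.989
vertex -0.676 3.856 -4.54
vertex -0.055 4.313 -3.735
endloop
endfacet
facet normal 0.992 0.121 -0.033
outer loop
vertex 0.068 3.234 -3.989
vertex -0.055 4.313 -3.735
vertex 0.064 3.559 -2.922
endloop
endfacet
facet normal 0.423 -0.499 0.756
outer loop
vertex -0.482 2.636 -3.226
vertex 0.064 3.559 -2.922
vertex -0.944 3.344 -2.5
endloop
endfacet
facet normal -0.220 -0.972 -0.078
outer loop
vertex -0.939 2.819 -4.225
vertex -0.482 2.636 -3.226
vertex -1.565 2.887 -3.305
endloop
endfacet
facet normal -0.344 -0.192 -0.919
outer loop
vertex -0.676 3.856 -4.54
vertex -0.939 2.819 -4.225
vertex -1.684 3.641 -4.118
endloop
endfacet
facet normal 0.221 0.765 -0.605
outer loop
vertex -0.055 4.313 -3.735
vertex -0.676 3.856 -4.54
vertex -1.138 4.564 -3.814
endloop
endfacet
facet normal 0.696 0.575 0.431
outer loop
vertex 0.064 3.559 -2.922
vertex -0.055 4.313 -3.735
vertex -0.681 4.381 -2.815
endloop
endfacet
facet normal -0.674 0.728 0.129
outer loop
vertex 0.255 -2.585 1.817
vertex 1.052 -1.693 0.945
vertex -0.545 -3.103 0.556
endloop
endfacet
facet normal -0.538 -0.603 0.589
outer loop
vertex 0.088 -3.787 0.435
vertex 0.255 -2.585 1.817
vertex -0.545 -3.103 0.556
endloop
endfacet
facet normal -0.674 0.728 0.129
outer loop
vertex -0.545 -3.103 0.556
vertex 1.052 -1.693 0.945
vertex 0.252 -2.211 -0.316
endloop
endfacet
facet normal -0.506 -0.327 -0.798
outer loop
vertex 0.252 -2.211 -0.316
vertex 0.088 -3.787 0.435
vertex -0.545 -3.103 0.556
endloop
endfacet
facet normal 0.506 0.327 0.798
outer loop
vertex 0.255 -2.585 1.817
vertex 1.685 -2.377 0.824
vertex 1.052 -1.693 0.945
endloop
endfacet
facet normal -0.538 -0.603 0.589
outer loop
vertex 0.888 -3.269 1.696
vertex 0.255 -2.585 1.817
vertex 0.088 -3.787 0.435
endloop
endfacet
facet normal 0.506 0.327 0.798
outer loop
vertex 0.888 -3.269 1.696
vertex 1.685 -2.377 0.824
vertex 0.255 -2.585 1.817
endloop
endfacet
facet normal 0.538 0.603 -0.589
outer loop
vertex 1.052 -1.693 0.945
vertex 1.685 -2.377 0.824
vertex 0.252 -2.211 -0.316
endloop
endfacet
facet normal -0.506 -0.327 -0.798
outer loop
vertex 0.885 -2.895 -0.437
vertex 0.088 -3.787 0.435
vertex 0.252 -2.211 -0.316
endloop
endfacet
facet normal 0.538 0.603 -0.589
outer loop
vertex 0.252 -2.211 -0.316
vertex 1.685 -2.377 0.824
vertex 0.885 -2.895 -0.437
endloop
endfacet
facet normal 0.674 -0.728 -0.129
outer loop
vertex 0.885 -2.895 -0.437
vertex 0.888 -3.269 1.696
vertex 0.088 -3.787 0.435
endloop
endfacet
facet normal 0.674 -0.728 -0.129
outer loop
vertex 1.685 -2.377 0.824
vertex 0.888 -3.269 1.696
vertex 0.885 -2.895 -0.437
endloop
endfacet

endsolid


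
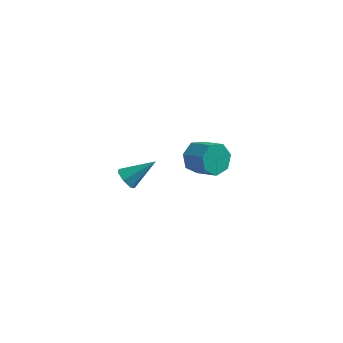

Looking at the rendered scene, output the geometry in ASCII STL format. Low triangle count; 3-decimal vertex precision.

solid 
facet normal -0.707 -0.428 -0.562
outer loop
vertex -0.004 -4.629 2.342
vertex -0.428 -4.056 2.439
vertex 0.056 -4.173 1.919
endloop
endfacet
facet normal 0.892 -0.365 -0.266
outer loop
vertex -0.004 -4.629 2.342
vertex 0.056 -4.173 1.919
vertex 0.908 -3.244 3.501
endloop
endfacet
facet normal -0.707 -0.429 -0.562
outer loop
vertex 0.056 -4.173 1.919
vertex -0.428 -4.056 2.439
vertex -0.249 -3.629 1.888
endloop
endfacet
facet normal 0.713 0.366 -0.599
outer loop
vertex 0.056 -4.173 1.919
vertex -0.249 -3.629 1.888
vertex 0.908 -3.244 3.501
endloop
endfacet
facet normal -0.707 -0.429 -0.562
outer loop
vertex -0.249 -3.629 1.888
vertex -0.428 -4.056 2.439
vertex -0.689 -3.406 2.271
endloop
endfacet
facet normal 0.170 0.924 -0.343
outer loop
vertex -0.249 -3.629 1.888
vertex -0.689 -3.406 2.271
vertex 0.908 -3.244 3.501
endloop
endfacet
facet normal -0.707 -0.429 -0.562
outer loop
vertex -0.689 -3.406 2.271
vertex -0.428 -4.056 2.439
vertex -0.933 -3.672 2.781
endloop
endfacet
facet normal -0.328 0.893 0.309
outer loop
vertex -0.689 -3.406 2.271
vertex -0.933 -3.672 2.781
vertex 0.908 -3.244 3.501
endloop
endfacet
facet normal -0.707 -0.430 -0.562
outer loop
vertex -0.933 -3.672 2.781
vertex -0.428 -4.056 2.439
vertex -0.796 -4.228 3.034
endloop
endfacet
facet normal -0.407 0.294 0.865
outer loop
vertex -0.933 -3.672 2.781
vertex -0.796 -4.228 3.034
vertex 0.908 -3.244 3.501
endloop
endfacet
facet normal -0.708 -0.429 -0.562
outer loop
vertex -0.796 -4.228 3.034
vertex -0.428 -4.056 2.439
vertex -0.383 -4.653 2.838
endloop
endfacet
facet normal -0.004 -0.422 0.906
outer loop
vertex -0.796 -4.228 3.034
vertex -0.383 -4.653 2.838
vertex 0.908 -3.244 3.501
endloop
endfacet
facet normal -0.708 -0.429 -0.562
outer loop
vertex -0.383 -4.653 2.838
vertex -0.428 -4.056 2.439
vertex -0.004 -4.629 2.342
endloop
endfacet
facet normal 0.572 -0.714 0.403
outer loop
vertex -0.383 -4.653 2.838
vertex -0.004 -4.629 2.342
vertex 0.908 -3.244 3.501
endloop
endfacet
facet normal -0.803 0.421 -0.422
outer loop
vertex 1.887 3.591 -2.526
vertex 1.308 3.357 -1.657
vertex 1.878 4.239 -1.862
endloop
endfacet
facet normal 0.596 0.579 -0.557
outer loop
vertex 1.887 3.591 -2.526
vertex 1.878 4.239 -1.862
vertex 3.171 2.916 -1.852
endloop
endfacet
facet normal 0.596 0.579 -0.557
outer loop
vertex 3.171 2.916 -1.852
vertex 1.878 4.239 -1.862
vertex 3.163 3.564 -1.187
endloop
endfacet
facet normal 0.802 -0.423 0.421
outer loop
vertex 3.171 2.916 -1.852
vertex 3.163 3.564 -1.187
vertex 2.592 2.683 -0.983
endloop
endfacet
facet normal -0.803 0.421 -0.422
outer loop
vertex 1.878 4.239 -1.862
vertex 1.308 3.357 -1.657
vertex 1.44 4.224 -1.043
endloop
endfacet
facet normal 0.365 0.907 0.212
outer loop
vertex 1.878 4.239 -1.862
vertex 1.44 4.224 -1.043
vertex 3.163 3.564 -1.187
endloop
endfacet
facet normal 0.365 0.907 0.212
outer loop
vertex 3.163 3.564 -1.187
vertex 1.44 4.224 -1.043
vertex 2.725 3.549 -0.369
endloop
endfacet
facet normal 0.802 -0.422 0.422
outer loop
vertex 3.163 3.564 -1.187
vertex 2.725 3.549 -0.369
vertex 2.592 2.683 -0.983
endloop
endfacet
facet normal -0.803 0.421 -0.422
outer loop
vertex 1.44 4.224 -1.043
vertex 1.308 3.357 -1.657
vertex 0.903 3.556 -0.687
endloop
endfacet
facet normal -0.141 0.552 0.822
outer loop
vertex 1.44 4.224 -1.043
vertex 0.903 3.556 -0.687
vertex 2.725 3.549 -0.369
endloop
endfacet
facet normal -0.141 0.552 0.822
outer loop
vertex 2.725 3.549 -0.369
vertex 0.903 3.556 -0.687
vertex 2.187 2.881 -0.013
endloop
endfacet
facet normal 0.803 -0.422 0.421
outer loop
vertex 2.725 3.549 -0.369
vertex 2.187 2.881 -0.013
vertex 2.592 2.683 -0.983
endloop
endfacet
facet normal -0.803 0.422 -0.422
outer loop
vertex 0.903 3.556 -0.687
vertex 1.308 3.357 -1.657
vertex 0.67 2.739 -1.061
endloop
endfacet
facet normal -0.541 -0.218 0.812
outer loop
vertex 0.903 3.556 -0.687
vertex 0.67 2.739 -1.061
vertex 2.187 2.881 -0.013
endloop
endfacet
facet normal -0.541 -0.218 0.812
outer loop
vertex 2.187 2.881 -0.013
vertex 0.67 2.739 -1.061
vertex 1.954 2.064 -0.387
endloop
endfacet
facet normal 0.803 -0.422 0.421
outer loop
vertex 2.187 2.881 -0.013
vertex 1.954 2.064 -0.387
vertex 2.592 2.683 -0.983
endloop
endfacet
facet normal -0.803 0.421 -0.422
outer loop
vertex 0.67 2.739 -1.061
vertex 1.308 3.357 -1.657
vertex 0.918 2.387 -1.884
endloop
endfacet
facet normal -0.534 -0.824 0.192
outer loop
vertex 0.67 2.739 -1.061
vertex 0.918 2.387 -1.884
vertex 1.954 2.064 -0.387
endloop
endfacet
facet normal -0.533 -0.824 0.191
outer loop
vertex 1.954 2.064 -0.387
vertex 0.918 2.387 -1.884
vertex 2.202 1.713 -1.21
endloop
endfacet
facet normal 0.803 -0.421 0.422
outer loop
vertex 1.954 2.064 -0.387
vertex 2.202 1.713 -1.21
vertex 2.592 2.683 -0.983
endloop
endfacet
facet normal -0.803 0.421 -0.421
outer loop
vertex 0.918 2.387 -1.884
vertex 1.308 3.357 -1.657
vertex 1.459 2.766 -2.536
endloop
endfacet
facet normal -0.124 -0.810 -0.574
outer loop
vertex 0.918 2.387 -1.884
vertex 1.459 2.766 -2.536
vertex 2.202 1.713 -1.21
endloop
endfacet
facet normal -0.124 -0.810 -0.574
outer loop
vertex 2.202 1.713 -1.21
vertex 1.459 2.766 -2.536
vertex 2.744 2.092 -1.862
endloop
endfacet
facet normal 0.803 -0.421 0.422
outer loop
vertex 2.202 1.713 -1.21
vertex 2.744 2.092 -1.862
vertex 2.592 2.683 -0.983
endloop
endfacet
facet normal -0.803 0.422 -0.421
outer loop
vertex 1.459 2.766 -2.536
vertex 1.308 3.357 -1.657
vertex 1.887 3.591 -2.526
endloop
endfacet
facet normal 0.378 -0.185 -0.907
outer loop
vertex 1.459 2.766 -2.536
vertex 1.887 3.591 -2.526
vertex 2.744 2.092 -1.862
endloop
endfacet
facet normal 0.379 -0.185 -0.907
outer loop
vertex 2.744 2.092 -1.862
vertex 1.887 3.591 -2.526
vertex 3.171 2.916 -1.852
endloop
endfacet
facet normal 0.803 -0.421 0.422
outer loop
vertex 2.744 2.092 -1.862
vertex 3.171 2.916 -1.852
vertex 2.592 2.683 -0.983
endloop
endfacet

endsolid


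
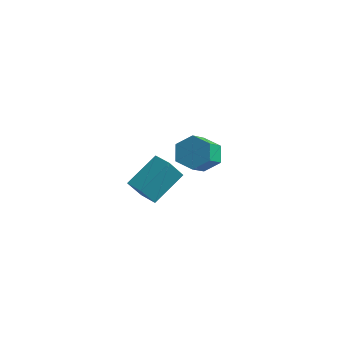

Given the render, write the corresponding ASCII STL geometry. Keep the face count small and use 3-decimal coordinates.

solid 
facet normal -0.073 0.777 -0.626
outer loop
vertex 2.22 2.809 -1.265
vertex 1.877 3.392 -0.501
vertex 2.877 3.335 -0.689
endloop
endfacet
facet normal 0.761 -0.362 -0.538
outer loop
vertex 2.22 2.809 -1.265
vertex 2.877 3.335 -0.689
vertex 2.346 1.465 -0.182
endloop
endfacet
facet normal 0.760 -0.362 -0.539
outer loop
vertex 2.346 1.465 -0.182
vertex 2.877 3.335 -0.689
vertex 3.004 1.991 0.393
endloop
endfacet
facet normal 0.073 -0.776 0.626
outer loop
vertex 2.346 1.465 -0.182
vertex 3.004 1.991 0.393
vertex 2.003 2.048 0.581
endloop
endfacet
facet normal -0.073 0.777 -0.625
outer loop
vertex 2.877 3.335 -0.689
vertex 1.877 3.392 -0.501
vertex 2.535 3.917 0.074
endloop
endfacet
facet normal 0.939 0.265 0.219
outer loop
vertex 2.877 3.335 -0.689
vertex 2.535 3.917 0.074
vertex 3.004 1.991 0.393
endloop
endfacet
facet normal 0.939 0.265 0.219
outer loop
vertex 3.004 1.991 0.393
vertex 2.535 3.917 0.074
vertex 2.661 2.574 1.157
endloop
endfacet
facet normal 0.073 -0.777 0.626
outer loop
vertex 3.004 1.991 0.393
vertex 2.661 2.574 1.157
vertex 2.003 2.048 0.581
endloop
endfacet
facet normal -0.073 0.776 -0.626
outer loop
vertex 2.535 3.917 0.074
vertex 1.877 3.392 -0.501
vertex 1.534 3.975 0.262
endloop
endfacet
facet normal 0.179 0.628 0.758
outer loop
vertex 2.535 3.917 0.074
vertex 1.534 3.975 0.262
vertex 2.661 2.574 1.157
endloop
endfacet
facet normal 0.178 0.627 0.758
outer loop
vertex 2.661 2.574 1.157
vertex 1.534 3.975 0.262
vertex 1.66 2.631 1.345
endloop
endfacet
facet normal 0.073 -0.777 0.626
outer loop
vertex 2.661 2.574 1.157
vertex 1.66 2.631 1.345
vertex 2.003 2.048 0.581
endloop
endfacet
facet normal -0.073 0.776 -0.626
outer loop
vertex 1.534 3.975 0.262
vertex 1.877 3.392 -0.501
vertex 0.876 3.449 -0.313
endloop
endfacet
facet normal -0.761 0.363 0.539
outer loop
vertex 1.534 3.975 0.262
vertex 0.876 3.449 -0.313
vertex 1.66 2.631 1.345
endloop
endfacet
facet normal -0.761 0.361 0.538
outer loop
vertex 1.66 2.631 1.345
vertex 0.876 3.449 -0.313
vertex 1.003 2.105 0.769
endloop
endfacet
facet normal 0.073 -0.777 0.626
outer loop
vertex 1.66 2.631 1.345
vertex 1.003 2.105 0.769
vertex 2.003 2.048 0.581
endloop
endfacet
facet normal -0.073 0.777 -0.626
outer loop
vertex 0.876 3.449 -0.313
vertex 1.877 3.392 -0.501
vertex 1.219 2.866 -1.077
endloop
endfacet
facet normal -0.939 -0.265 -0.219
outer loop
vertex 0.876 3.449 -0.313
vertex 1.219 2.866 -1.077
vertex 1.003 2.105 0.769
endloop
endfacet
facet normal -0.939 -0.265 -0.219
outer loop
vertex 1.003 2.105 0.769
vertex 1.219 2.866 -1.077
vertex 1.345 1.523 0.006
endloop
endfacet
facet normal 0.073 -0.777 0.625
outer loop
vertex 1.003 2.105 0.769
vertex 1.345 1.523 0.006
vertex 2.003 2.048 0.581
endloop
endfacet
facet normal -0.073 0.777 -0.626
outer loop
vertex 1.219 2.866 -1.077
vertex 1.877 3.392 -0.501
vertex 2.22 2.809 -1.265
endloop
endfacet
facet normal -0.178 -0.628 -0.758
outer loop
vertex 1.219 2.866 -1.077
vertex 2.22 2.809 -1.265
vertex 1.345 1.523 0.006
endloop
endfacet
facet normal -0.179 -0.627 -0.758
outer loop
vertex 1.345 1.523 0.006
vertex 2.22 2.809 -1.265
vertex 2.346 1.465 -0.182
endloop
endfacet
facet normal 0.073 -0.776 0.626
outer loop
vertex 1.345 1.523 0.006
vertex 2.346 1.465 -0.182
vertex 2.003 2.048 0.581
endloop
endfacet
facet normal -0.923 0.368 -0.113
outer loop
vertex 2.386 -2.007 3.127
vertex 2.764 -1.399 2.018
vertex 1.859 -3.664 2.04
endloop
endfacet
facet normal -0.286 -0.460 0.840
outer loop
vertex 2.856 -4.061 2.162
vertex 2.386 -2.007 3.127
vertex 1.859 -3.664 2.04
endloop
endfacet
facet normal -0.923 0.368 -0.113
outer loop
vertex 1.859 -3.664 2.04
vertex 2.764 -1.399 2.018
vertex 2.237 -3.056 0.931
endloop
endfacet
facet normal -0.257 -0.808 -0.530
outer loop
vertex 2.237 -3.056 0.931
vertex 2.856 -4.061 2.162
vertex 1.859 -3.664 2.04
endloop
endfacet
facet normal 0.257 0.808 0.530
outer loop
vertex 2.386 -2.007 3.127
vertex 3.761 -1.796 2.14
vertex 2.764 -1.399 2.018
endloop
endfacet
facet normal -0.286 -0.460 0.840
outer loop
vertex 3.383 -2.404 3.249
vertex 2.386 -2.007 3.127
vertex 2.856 -4.061 2.162
endloop
endfacet
facet normal 0.257 0.808 0.530
outer loop
vertex 3.383 -2.404 3.249
vertex 3.761 -1.796 2.14
vertex 2.386 -2.007 3.127
endloop
endfacet
facet normal 0.286 0.460 -0.840
outer loop
vertex 2.764 -1.399 2.018
vertex 3.761 -1.796 2.14
vertex 2.237 -3.056 0.931
endloop
endfacet
facet normal -0.257 -0.808 -0.530
outer loop
vertex 3.234 -3.453 1.053
vertex 2.856 -4.061 2.162
vertex 2.237 -3.056 0.931
endloop
endfacet
facet normal 0.286 0.460 -0.840
outer loop
vertex 2.237 -3.056 0.931
vertex 3.761 -1.796 2.14
vertex 3.234 -3.453 1.053
endloop
endfacet
facet normal 0.923 -0.368 0.113
outer loop
vertex 3.234 -3.453 1.053
vertex 3.383 -2.404 3.249
vertex 2.856 -4.061 2.162
endloop
endfacet
facet normal 0.923 -0.368 0.113
outer loop
vertex 3.761 -1.796 2.14
vertex 3.383 -2.404 3.249
vertex 3.234 -3.453 1.053
endloop
endfacet

endsolid


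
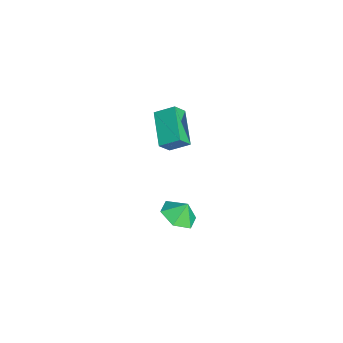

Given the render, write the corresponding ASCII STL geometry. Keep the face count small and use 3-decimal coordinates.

solid 
facet normal -0.325 0.544 -0.773
outer loop
vertex -0.294 -1.339 2.593
vertex -0.062 -0.341 3.198
vertex 1.594 -1.309 1.821
endloop
endfacet
facet normal -0.195 -0.839 -0.509
outer loop
vertex 1.922 -1.859 2.602
vertex -0.294 -1.339 2.593
vertex 1.594 -1.309 1.821
endloop
endfacet
facet normal -0.325 0.544 -0.773
outer loop
vertex 1.594 -1.309 1.821
vertex -0.062 -0.341 3.198
vertex 1.826 -0.311 2.426
endloop
endfacet
facet normal 0.925 0.014 -0.379
outer loop
vertex 1.826 -0.311 2.426
vertex 1.922 -1.859 2.602
vertex 1.594 -1.309 1.821
endloop
endfacet
facet normal -0.925 -0.014 0.379
outer loop
vertex -0.294 -1.339 2.593
vertex 0.266 -0.891 3.979
vertex -0.062 -0.341 3.198
endloop
endfacet
facet normal -0.195 -0.839 -0.509
outer loop
vertex 0.034 -1.889 3.374
vertex -0.294 -1.339 2.593
vertex 1.922 -1.859 2.602
endloop
endfacet
facet normal -0.925 -0.014 0.379
outer loop
vertex 0.034 -1.889 3.374
vertex 0.266 -0.891 3.979
vertex -0.294 -1.339 2.593
endloop
endfacet
facet normal 0.195 0.839 0.509
outer loop
vertex -0.062 -0.341 3.198
vertex 0.266 -0.891 3.979
vertex 1.826 -0.311 2.426
endloop
endfacet
facet normal 0.925 0.014 -0.379
outer loop
vertex 2.154 -0.861 3.207
vertex 1.922 -1.859 2.602
vertex 1.826 -0.311 2.426
endloop
endfacet
facet normal 0.195 0.839 0.509
outer loop
vertex 1.826 -0.311 2.426
vertex 0.266 -0.891 3.979
vertex 2.154 -0.861 3.207
endloop
endfacet
facet normal 0.325 -0.544 0.773
outer loop
vertex 2.154 -0.861 3.207
vertex 0.034 -1.889 3.374
vertex 1.922 -1.859 2.602
endloop
endfacet
facet normal 0.325 -0.544 0.773
outer loop
vertex 0.266 -0.891 3.979
vertex 0.034 -1.889 3.374
vertex 2.154 -0.861 3.207
endloop
endfacet
facet normal 0.003 -0.486 -0.874
outer loop
vertex 2.465 -0.363 -4.053
vertex 1.612 -0.883 -3.767
vertex 1.524 0.022 -4.271
endloop
endfacet
facet normal 0.314 0.914 0.259
outer loop
vertex 2.465 -0.363 -4.053
vertex 1.524 0.022 -4.271
vertex 1.608 -0.397 -2.893
endloop
endfacet
facet normal 0.003 -0.486 -0.874
outer loop
vertex 1.524 0.022 -4.271
vertex 1.612 -0.883 -3.767
vertex 0.67 -0.498 -3.985
endloop
endfacet
facet normal -0.426 0.858 0.287
outer loop
vertex 1.524 0.022 -4.271
vertex 0.67 -0.498 -3.985
vertex 1.608 -0.397 -2.893
endloop
endfacet
facet normal 0.003 -0.487 -0.873
outer loop
vertex 0.67 -0.498 -3.985
vertex 1.612 -0.883 -3.767
vertex 0.758 -1.403 -3.48
endloop
endfacet
facet normal -0.743 0.270 0.613
outer loop
vertex 0.67 -0.498 -3.985
vertex 0.758 -1.403 -3.48
vertex 1.608 -0.397 -2.893
endloop
endfacet
facet normal 0.002 -0.486 -0.874
outer loop
vertex 0.758 -1.403 -3.48
vertex 1.612 -0.883 -3.767
vertex 1.699 -1.789 -3.263
endloop
endfacet
facet normal -0.318 -0.263 0.911
outer loop
vertex 0.758 -1.403 -3.48
vertex 1.699 -1.789 -3.263
vertex 1.608 -0.397 -2.893
endloop
endfacet
facet normal 0.003 -0.486 -0.874
outer loop
vertex 1.699 -1.789 -3.263
vertex 1.612 -0.883 -3.767
vertex 2.553 -1.269 -3.549
endloop
endfacet
facet normal 0.422 -0.207 0.883
outer loop
vertex 1.699 -1.789 -3.263
vertex 2.553 -1.269 -3.549
vertex 1.608 -0.397 -2.893
endloop
endfacet
facet normal 0.003 -0.486 -0.874
outer loop
vertex 2.553 -1.269 -3.549
vertex 1.612 -0.883 -3.767
vertex 2.465 -0.363 -4.053
endloop
endfacet
facet normal 0.738 0.381 0.557
outer loop
vertex 2.553 -1.269 -3.549
vertex 2.465 -0.363 -4.053
vertex 1.608 -0.397 -2.893
endloop
endfacet

endsolid
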